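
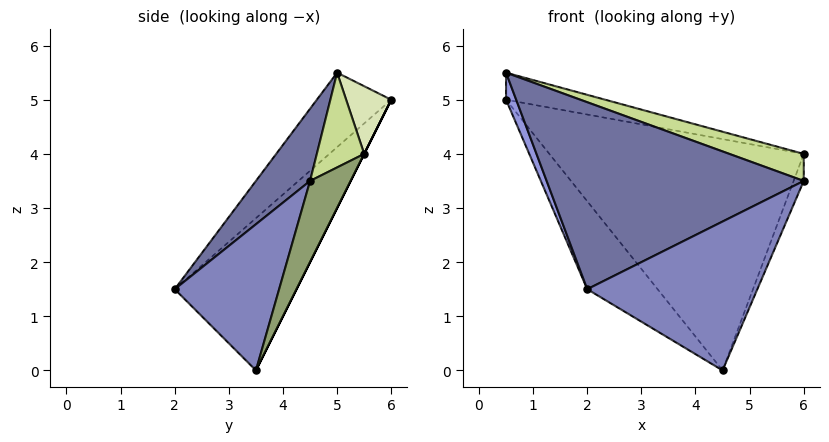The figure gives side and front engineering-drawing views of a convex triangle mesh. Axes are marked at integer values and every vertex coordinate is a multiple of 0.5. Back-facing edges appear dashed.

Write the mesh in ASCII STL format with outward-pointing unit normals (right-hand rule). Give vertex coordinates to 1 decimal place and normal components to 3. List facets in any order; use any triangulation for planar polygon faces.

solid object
 facet normal 0.160 -0.760 0.630
  outer loop
   vertex 2.0 2.0 1.5
   vertex 6.0 4.5 3.5
   vertex 0.5 5.0 5.5
  endloop
 endfacet
 facet normal 0.523 -0.852 0.019
  outer loop
   vertex 4.5 3.5 0.0
   vertex 6.0 4.5 3.5
   vertex 2.0 2.0 1.5
  endloop
 endfacet
 facet normal -0.957 -0.130 -0.261
  outer loop
   vertex 0.5 6.0 5.0
   vertex 2.0 2.0 1.5
   vertex 0.5 5.0 5.5
  endloop
 endfacet
 facet normal -0.630 0.364 -0.686
  outer loop
   vertex 0.5 6.0 5.0
   vertex 4.5 3.5 0.0
   vertex 2.0 2.0 1.5
  endloop
 endfacet
 facet normal 0.873 0.218 -0.436
  outer loop
   vertex 6.0 5.5 4.0
   vertex 6.0 4.5 3.5
   vertex 4.5 3.5 0.0
  endloop
 endfacet
 facet normal 0.000 0.894 -0.447
  outer loop
   vertex 6.0 5.5 4.0
   vertex 4.5 3.5 0.0
   vertex 0.5 6.0 5.0
  endloop
 endfacet
 facet normal 0.274 -0.430 0.860
  outer loop
   vertex 6.0 5.5 4.0
   vertex 0.5 5.0 5.5
   vertex 6.0 4.5 3.5
  endloop
 endfacet
 facet normal 0.199 0.438 0.877
  outer loop
   vertex 6.0 5.5 4.0
   vertex 0.5 6.0 5.0
   vertex 0.5 5.0 5.5
  endloop
 endfacet
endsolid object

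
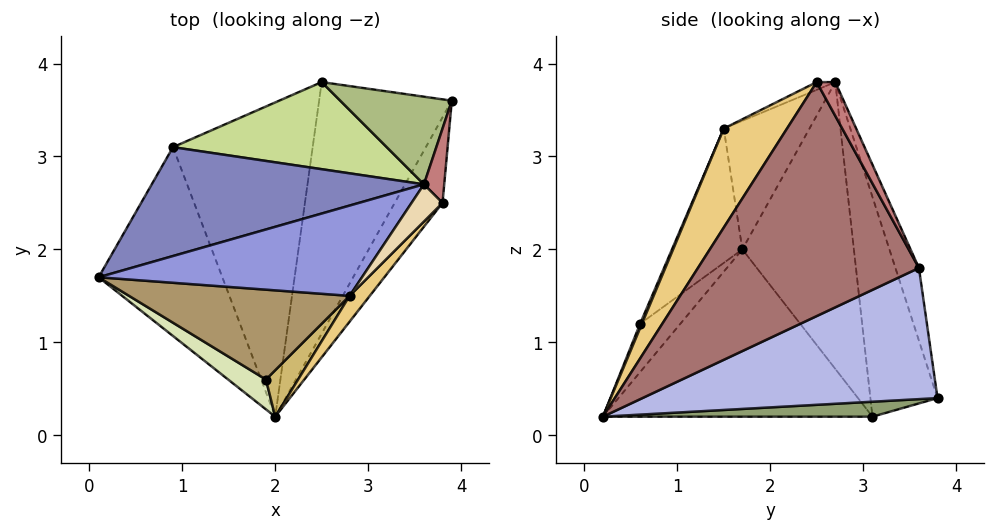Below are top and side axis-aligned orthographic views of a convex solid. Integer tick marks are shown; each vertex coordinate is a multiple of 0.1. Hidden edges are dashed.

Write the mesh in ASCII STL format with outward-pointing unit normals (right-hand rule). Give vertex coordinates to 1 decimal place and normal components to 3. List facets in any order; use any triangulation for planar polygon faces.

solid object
 facet normal -0.769 -0.292 -0.569
  outer loop
   vertex 0.9 3.1 0.2
   vertex 2.0 0.2 0.2
   vertex 0.1 1.7 2.0
  endloop
 endfacet
 facet normal -0.442 0.793 0.420
  outer loop
   vertex 0.9 3.1 0.2
   vertex 0.1 1.7 2.0
   vertex 3.6 2.7 3.8
  endloop
 endfacet
 facet normal -0.437 -0.082 0.896
  outer loop
   vertex 2.8 1.5 3.3
   vertex 3.6 2.7 3.8
   vertex 0.1 1.7 2.0
  endloop
 endfacet
 facet normal 0.702 -0.058 -0.710
  outer loop
   vertex 2.5 3.8 0.4
   vertex 3.9 3.6 1.8
   vertex 2.0 0.2 0.2
  endloop
 endfacet
 facet normal 0.107 0.040 -0.993
  outer loop
   vertex 2.5 3.8 0.4
   vertex 2.0 0.2 0.2
   vertex 0.9 3.1 0.2
  endloop
 endfacet
 facet normal -0.240 0.898 0.368
  outer loop
   vertex 2.5 3.8 0.4
   vertex 3.6 2.7 3.8
   vertex 3.9 3.6 1.8
  endloop
 endfacet
 facet normal -0.409 0.821 0.398
  outer loop
   vertex 2.5 3.8 0.4
   vertex 0.9 3.1 0.2
   vertex 3.6 2.7 3.8
  endloop
 endfacet
 facet normal -0.393 -0.867 0.307
  outer loop
   vertex 1.9 0.6 1.2
   vertex 0.1 1.7 2.0
   vertex 2.0 0.2 0.2
  endloop
 endfacet
 facet normal -0.292 -0.827 0.480
  outer loop
   vertex 1.9 0.6 1.2
   vertex 2.8 1.5 3.3
   vertex 0.1 1.7 2.0
  endloop
 endfacet
 facet normal 0.050 -0.926 0.375
  outer loop
   vertex 1.9 0.6 1.2
   vertex 2.0 0.2 0.2
   vertex 2.8 1.5 3.3
  endloop
 endfacet
 facet normal 0.666 -0.734 0.136
  outer loop
   vertex 3.8 2.5 3.8
   vertex 2.8 1.5 3.3
   vertex 2.0 0.2 0.2
  endloop
 endfacet
 facet normal -0.236 -0.236 0.943
  outer loop
   vertex 3.8 2.5 3.8
   vertex 3.6 2.7 3.8
   vertex 2.8 1.5 3.3
  endloop
 endfacet
 facet normal 0.892 -0.413 -0.182
  outer loop
   vertex 3.8 2.5 3.8
   vertex 2.0 0.2 0.2
   vertex 3.9 3.6 1.8
  endloop
 endfacet
 facet normal 0.651 0.651 0.391
  outer loop
   vertex 3.8 2.5 3.8
   vertex 3.9 3.6 1.8
   vertex 3.6 2.7 3.8
  endloop
 endfacet
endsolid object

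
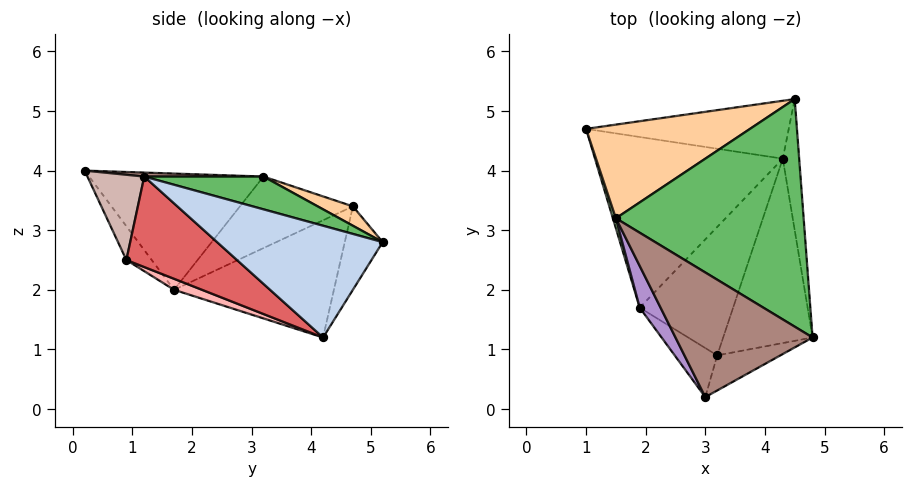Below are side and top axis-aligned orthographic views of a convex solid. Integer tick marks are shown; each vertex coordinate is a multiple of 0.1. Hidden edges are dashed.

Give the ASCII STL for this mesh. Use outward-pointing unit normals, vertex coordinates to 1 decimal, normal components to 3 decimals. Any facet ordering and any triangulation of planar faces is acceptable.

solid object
 facet normal -0.206 0.841 -0.500
  outer loop
   vertex 4.3 4.2 1.2
   vertex 1.0 4.7 3.4
   vertex 4.5 5.2 2.8
  endloop
 endfacet
 facet normal 0.989 0.034 -0.145
  outer loop
   vertex 4.3 4.2 1.2
   vertex 4.5 5.2 2.8
   vertex 4.8 1.2 3.9
  endloop
 endfacet
 facet normal -0.515 0.231 -0.825
  outer loop
   vertex 1.9 1.7 2.0
   vertex 1.0 4.7 3.4
   vertex 4.3 4.2 1.2
  endloop
 endfacet
 facet normal 0.110 0.347 0.931
  outer loop
   vertex 1.5 3.2 3.9
   vertex 4.5 5.2 2.8
   vertex 1.0 4.7 3.4
  endloop
 endfacet
 facet normal 0.165 0.273 0.948
  outer loop
   vertex 1.5 3.2 3.9
   vertex 4.8 1.2 3.9
   vertex 4.5 5.2 2.8
  endloop
 endfacet
 facet normal -0.952 -0.304 0.040
  outer loop
   vertex 1.5 3.2 3.9
   vertex 1.0 4.7 3.4
   vertex 1.9 1.7 2.0
  endloop
 endfacet
 facet normal 0.633 -0.457 -0.625
  outer loop
   vertex 3.2 0.9 2.5
   vertex 4.3 4.2 1.2
   vertex 4.8 1.2 3.9
  endloop
 endfacet
 facet normal 0.108 -0.395 -0.912
  outer loop
   vertex 3.2 0.9 2.5
   vertex 1.9 1.7 2.0
   vertex 4.3 4.2 1.2
  endloop
 endfacet
 facet normal -0.885 -0.437 0.159
  outer loop
   vertex 3.0 0.2 4.0
   vertex 1.5 3.2 3.9
   vertex 1.9 1.7 2.0
  endloop
 endfacet
 facet normal -0.345 -0.832 -0.434
  outer loop
   vertex 3.0 0.2 4.0
   vertex 1.9 1.7 2.0
   vertex 3.2 0.9 2.5
  endloop
 endfacet
 facet normal 0.029 0.048 0.998
  outer loop
   vertex 3.0 0.2 4.0
   vertex 4.8 1.2 3.9
   vertex 1.5 3.2 3.9
  endloop
 endfacet
 facet normal 0.444 -0.833 -0.329
  outer loop
   vertex 3.0 0.2 4.0
   vertex 3.2 0.9 2.5
   vertex 4.8 1.2 3.9
  endloop
 endfacet
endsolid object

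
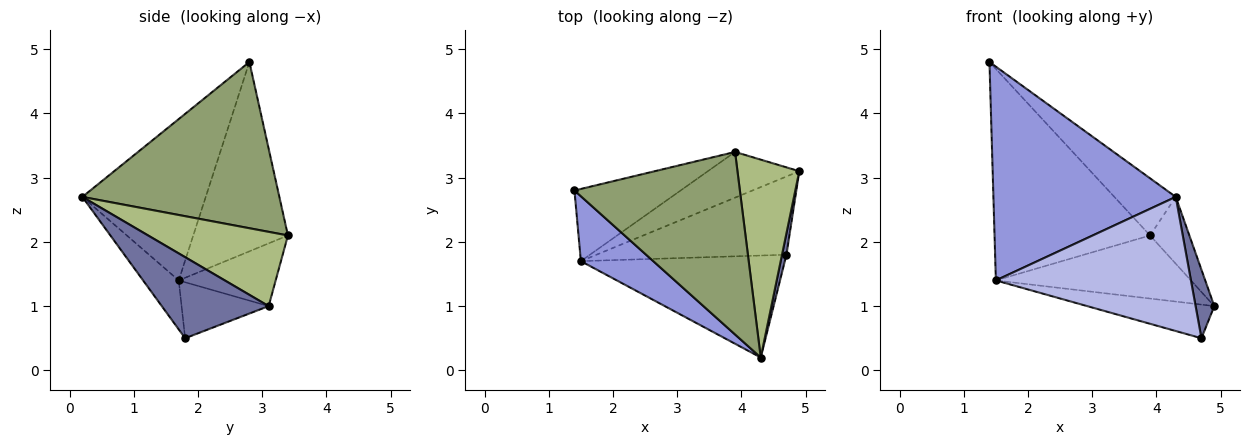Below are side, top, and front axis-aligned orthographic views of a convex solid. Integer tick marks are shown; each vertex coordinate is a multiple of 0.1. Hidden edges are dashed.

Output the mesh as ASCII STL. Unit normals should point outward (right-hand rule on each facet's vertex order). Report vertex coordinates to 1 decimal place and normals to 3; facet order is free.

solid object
 facet normal 0.984 -0.172 0.054
  outer loop
   vertex 4.7 1.8 0.5
   vertex 4.9 3.1 1.0
   vertex 4.3 0.2 2.7
  endloop
 endfacet
 facet normal -0.261 0.381 -0.887
  outer loop
   vertex 1.5 1.7 1.4
   vertex 4.9 3.1 1.0
   vertex 4.7 1.8 0.5
  endloop
 endfacet
 facet normal -0.544 -0.803 0.244
  outer loop
   vertex 1.5 1.7 1.4
   vertex 4.3 0.2 2.7
   vertex 1.4 2.8 4.8
  endloop
 endfacet
 facet normal -0.144 -0.788 -0.599
  outer loop
   vertex 1.5 1.7 1.4
   vertex 4.7 1.8 0.5
   vertex 4.3 0.2 2.7
  endloop
 endfacet
 facet normal 0.692 0.216 0.689
  outer loop
   vertex 3.9 3.4 2.1
   vertex 1.4 2.8 4.8
   vertex 4.3 0.2 2.7
  endloop
 endfacet
 facet normal 0.751 0.211 0.625
  outer loop
   vertex 3.9 3.4 2.1
   vertex 4.3 0.2 2.7
   vertex 4.9 3.1 1.0
  endloop
 endfacet
 facet normal -0.499 0.820 -0.280
  outer loop
   vertex 3.9 3.4 2.1
   vertex 1.5 1.7 1.4
   vertex 1.4 2.8 4.8
  endloop
 endfacet
 facet normal -0.373 0.751 -0.544
  outer loop
   vertex 3.9 3.4 2.1
   vertex 4.9 3.1 1.0
   vertex 1.5 1.7 1.4
  endloop
 endfacet
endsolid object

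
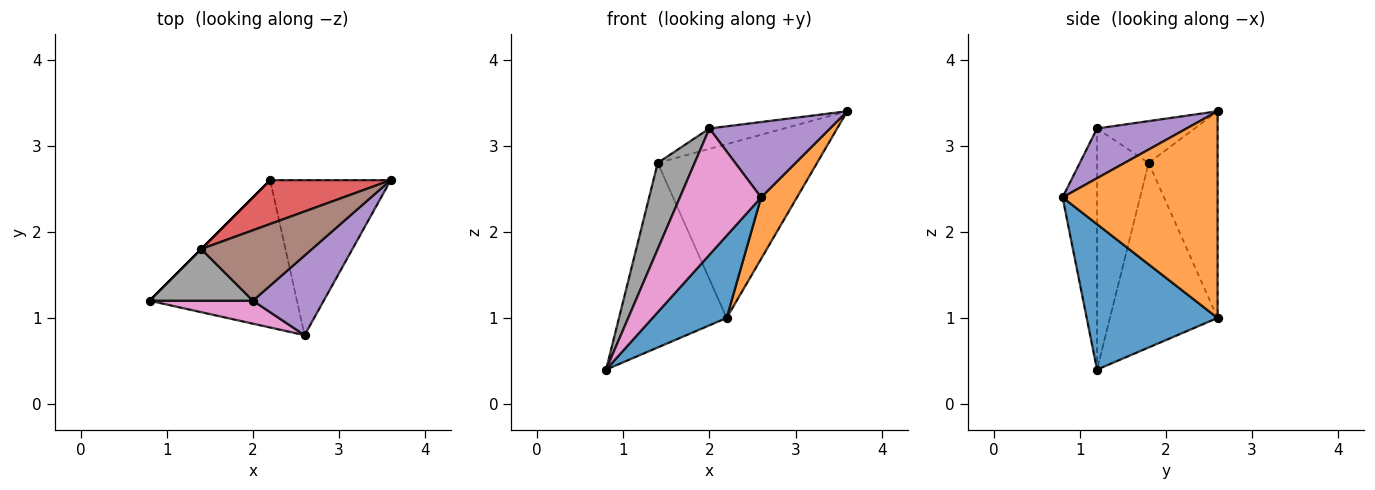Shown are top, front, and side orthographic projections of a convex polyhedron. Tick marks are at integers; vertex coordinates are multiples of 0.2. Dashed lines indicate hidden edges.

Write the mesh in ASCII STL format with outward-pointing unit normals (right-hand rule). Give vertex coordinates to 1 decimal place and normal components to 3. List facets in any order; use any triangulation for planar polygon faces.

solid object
 facet normal 0.653 -0.369 -0.661
  outer loop
   vertex 2.2 2.6 1.0
   vertex 2.6 0.8 2.4
   vertex 0.8 1.2 0.4
  endloop
 endfacet
 facet normal 0.847 -0.196 -0.494
  outer loop
   vertex 2.2 2.6 1.0
   vertex 3.6 2.6 3.4
   vertex 2.6 0.8 2.4
  endloop
 endfacet
 facet normal -0.707 0.707 0.000
  outer loop
   vertex 1.4 1.8 2.8
   vertex 2.2 2.6 1.0
   vertex 0.8 1.2 0.4
  endloop
 endfacet
 facet normal -0.387 0.894 0.226
  outer loop
   vertex 1.4 1.8 2.8
   vertex 3.6 2.6 3.4
   vertex 2.2 2.6 1.0
  endloop
 endfacet
 facet normal 0.455 -0.612 0.647
  outer loop
   vertex 2.0 1.2 3.2
   vertex 2.6 0.8 2.4
   vertex 3.6 2.6 3.4
  endloop
 endfacet
 facet normal -0.341 0.261 0.903
  outer loop
   vertex 2.0 1.2 3.2
   vertex 3.6 2.6 3.4
   vertex 1.4 1.8 2.8
  endloop
 endfacet
 facet normal -0.385 -0.908 0.165
  outer loop
   vertex 2.0 1.2 3.2
   vertex 0.8 1.2 0.4
   vertex 2.6 0.8 2.4
  endloop
 endfacet
 facet normal -0.768 -0.549 0.329
  outer loop
   vertex 2.0 1.2 3.2
   vertex 1.4 1.8 2.8
   vertex 0.8 1.2 0.4
  endloop
 endfacet
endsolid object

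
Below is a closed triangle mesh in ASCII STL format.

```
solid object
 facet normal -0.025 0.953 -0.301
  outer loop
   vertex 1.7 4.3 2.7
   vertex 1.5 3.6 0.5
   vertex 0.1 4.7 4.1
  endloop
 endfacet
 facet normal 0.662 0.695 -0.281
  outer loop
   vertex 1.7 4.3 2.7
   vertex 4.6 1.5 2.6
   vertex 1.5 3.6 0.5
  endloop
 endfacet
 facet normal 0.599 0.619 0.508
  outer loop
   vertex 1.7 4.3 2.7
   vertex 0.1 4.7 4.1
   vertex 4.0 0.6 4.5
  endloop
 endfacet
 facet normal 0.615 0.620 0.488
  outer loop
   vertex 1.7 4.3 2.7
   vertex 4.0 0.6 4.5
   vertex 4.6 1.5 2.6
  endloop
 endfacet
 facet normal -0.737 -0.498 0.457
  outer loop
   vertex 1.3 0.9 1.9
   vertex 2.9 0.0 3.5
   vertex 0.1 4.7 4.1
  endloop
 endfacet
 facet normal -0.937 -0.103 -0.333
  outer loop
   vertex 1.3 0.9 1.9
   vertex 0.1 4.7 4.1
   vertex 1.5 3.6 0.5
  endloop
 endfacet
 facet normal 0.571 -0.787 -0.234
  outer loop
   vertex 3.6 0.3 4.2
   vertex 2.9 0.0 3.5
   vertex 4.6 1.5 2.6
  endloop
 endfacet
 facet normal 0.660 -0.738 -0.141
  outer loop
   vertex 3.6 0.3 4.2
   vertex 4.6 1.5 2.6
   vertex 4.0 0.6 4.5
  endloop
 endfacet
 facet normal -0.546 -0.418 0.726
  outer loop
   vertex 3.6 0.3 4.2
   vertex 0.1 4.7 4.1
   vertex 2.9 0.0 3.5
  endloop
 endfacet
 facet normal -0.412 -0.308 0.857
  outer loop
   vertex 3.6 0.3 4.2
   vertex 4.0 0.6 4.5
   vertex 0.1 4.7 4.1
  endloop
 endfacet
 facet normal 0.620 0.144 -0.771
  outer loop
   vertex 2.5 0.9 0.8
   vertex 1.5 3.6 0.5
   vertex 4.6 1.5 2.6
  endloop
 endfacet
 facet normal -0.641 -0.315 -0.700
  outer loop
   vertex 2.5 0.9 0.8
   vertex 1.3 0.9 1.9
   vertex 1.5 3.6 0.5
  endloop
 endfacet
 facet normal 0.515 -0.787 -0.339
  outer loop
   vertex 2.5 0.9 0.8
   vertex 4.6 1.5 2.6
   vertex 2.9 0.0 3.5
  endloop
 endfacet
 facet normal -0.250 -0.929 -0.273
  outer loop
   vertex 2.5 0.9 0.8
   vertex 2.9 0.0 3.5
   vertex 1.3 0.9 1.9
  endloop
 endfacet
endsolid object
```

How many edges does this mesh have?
21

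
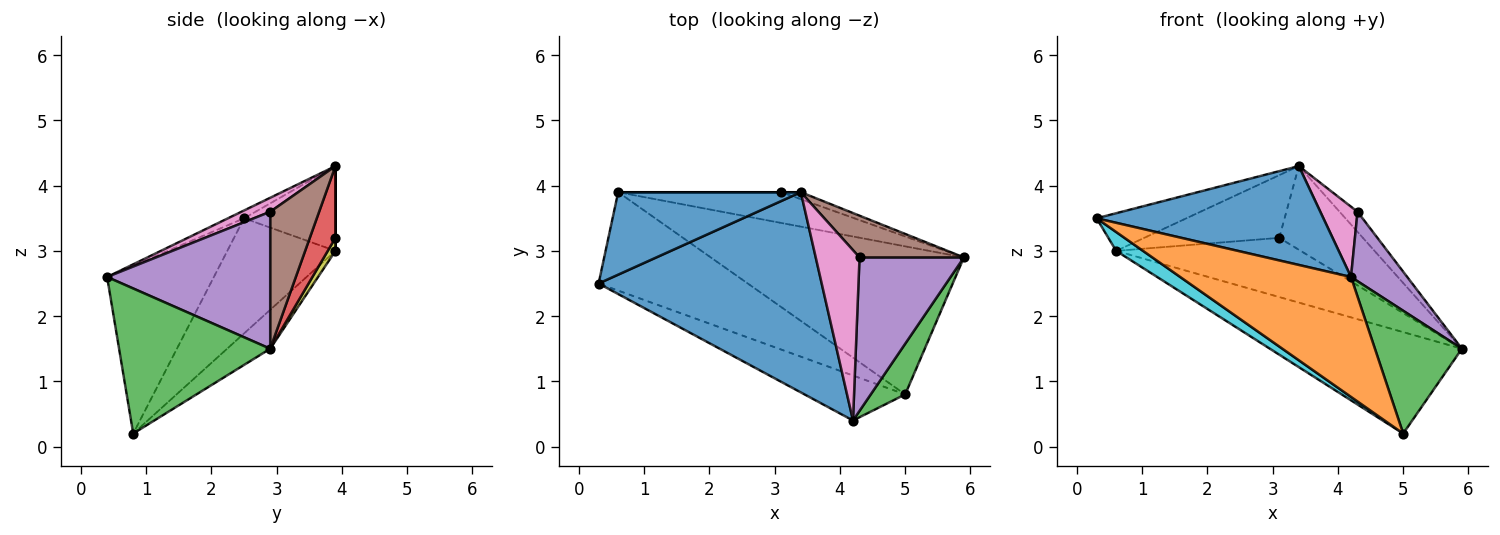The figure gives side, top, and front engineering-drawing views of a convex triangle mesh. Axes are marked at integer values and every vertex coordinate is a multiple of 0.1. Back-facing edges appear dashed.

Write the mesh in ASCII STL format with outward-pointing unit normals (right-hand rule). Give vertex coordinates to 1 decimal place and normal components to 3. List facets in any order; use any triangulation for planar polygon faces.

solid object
 facet normal -0.031 -0.442 0.896
  outer loop
   vertex 3.4 3.9 4.3
   vertex 0.3 2.5 3.5
   vertex 4.2 0.4 2.6
  endloop
 endfacet
 facet normal -0.505 -0.808 -0.303
  outer loop
   vertex 5.0 0.8 0.2
   vertex 4.2 0.4 2.6
   vertex 0.3 2.5 3.5
  endloop
 endfacet
 facet normal 0.849 -0.489 0.202
  outer loop
   vertex 5.0 0.8 0.2
   vertex 5.9 2.9 1.5
   vertex 4.2 0.4 2.6
  endloop
 endfacet
 facet normal 0.292 0.953 -0.080
  outer loop
   vertex 3.1 3.9 3.2
   vertex 3.4 3.9 4.3
   vertex 5.9 2.9 1.5
  endloop
 endfacet
 facet normal 0.767 -0.264 0.584
  outer loop
   vertex 4.3 2.9 3.6
   vertex 4.2 0.4 2.6
   vertex 5.9 2.9 1.5
  endloop
 endfacet
 facet normal 0.764 0.280 0.582
  outer loop
   vertex 4.3 2.9 3.6
   vertex 5.9 2.9 1.5
   vertex 3.4 3.9 4.3
  endloop
 endfacet
 facet normal 0.283 -0.366 0.887
  outer loop
   vertex 4.3 2.9 3.6
   vertex 3.4 3.9 4.3
   vertex 4.2 0.4 2.6
  endloop
 endfacet
 facet normal -0.126 0.561 -0.818
  outer loop
   vertex 0.6 3.9 3.0
   vertex 5.9 2.9 1.5
   vertex 5.0 0.8 0.2
  endloop
 endfacet
 facet normal 0.037 0.887 -0.461
  outer loop
   vertex 0.6 3.9 3.0
   vertex 3.1 3.9 3.2
   vertex 5.9 2.9 1.5
  endloop
 endfacet
 facet normal -0.604 -0.150 -0.783
  outer loop
   vertex 0.6 3.9 3.0
   vertex 5.0 0.8 0.2
   vertex 0.3 2.5 3.5
  endloop
 endfacet
 facet normal -0.389 0.383 0.838
  outer loop
   vertex 0.6 3.9 3.0
   vertex 0.3 2.5 3.5
   vertex 3.4 3.9 4.3
  endloop
 endfacet
 facet normal 0.000 1.000 0.000
  outer loop
   vertex 0.6 3.9 3.0
   vertex 3.4 3.9 4.3
   vertex 3.1 3.9 3.2
  endloop
 endfacet
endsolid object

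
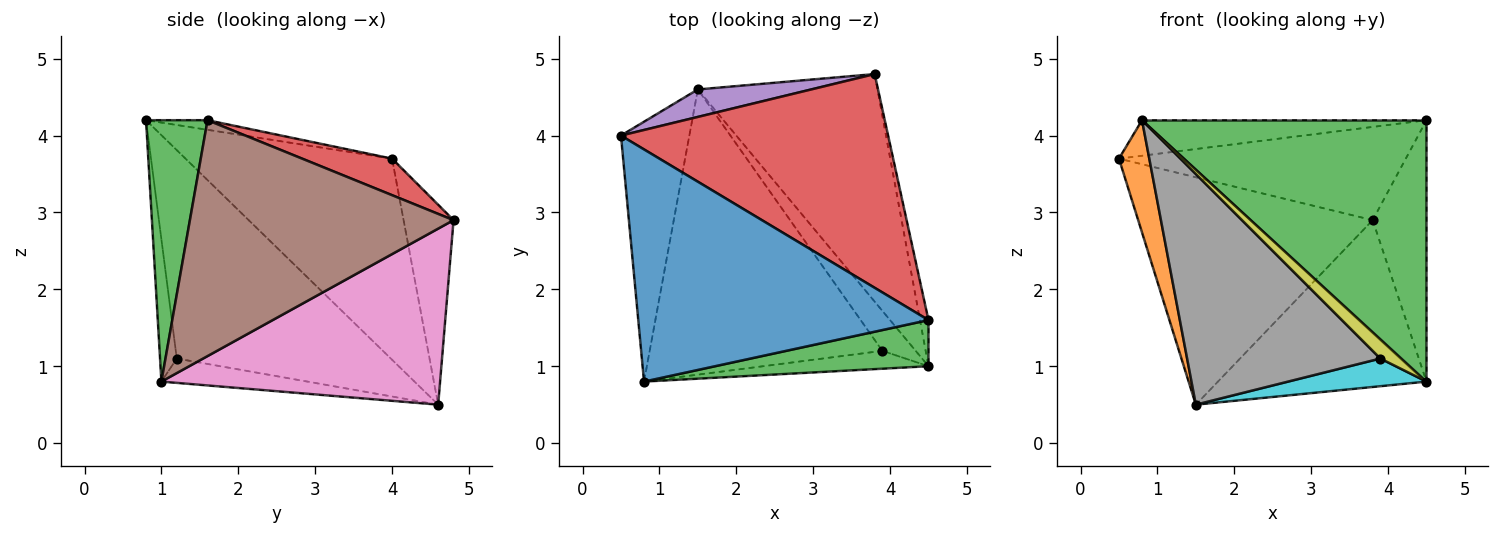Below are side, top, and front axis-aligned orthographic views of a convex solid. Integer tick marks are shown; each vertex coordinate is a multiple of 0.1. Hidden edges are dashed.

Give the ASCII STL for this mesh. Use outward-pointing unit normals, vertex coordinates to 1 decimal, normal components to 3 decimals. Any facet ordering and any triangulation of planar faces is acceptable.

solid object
 facet normal -0.033 0.151 0.988
  outer loop
   vertex 0.8 0.8 4.2
   vertex 4.5 1.6 4.2
   vertex 0.5 4.0 3.7
  endloop
 endfacet
 facet normal -0.938 -0.138 -0.319
  outer loop
   vertex 1.5 4.6 0.5
   vertex 0.8 0.8 4.2
   vertex 0.5 4.0 3.7
  endloop
 endfacet
 facet normal 0.208 -0.963 0.170
  outer loop
   vertex 4.5 1.0 0.8
   vertex 4.5 1.6 4.2
   vertex 0.8 0.8 4.2
  endloop
 endfacet
 facet normal 0.124 0.397 0.909
  outer loop
   vertex 3.8 4.8 2.9
   vertex 0.5 4.0 3.7
   vertex 4.5 1.6 4.2
  endloop
 endfacet
 facet normal -0.207 0.971 0.117
  outer loop
   vertex 3.8 4.8 2.9
   vertex 1.5 4.6 0.5
   vertex 0.5 4.0 3.7
  endloop
 endfacet
 facet normal 0.979 0.200 -0.035
  outer loop
   vertex 3.8 4.8 2.9
   vertex 4.5 1.6 4.2
   vertex 4.5 1.0 0.8
  endloop
 endfacet
 facet normal 0.620 0.464 -0.633
  outer loop
   vertex 3.8 4.8 2.9
   vertex 4.5 1.0 0.8
   vertex 1.5 4.6 0.5
  endloop
 endfacet
 facet normal -0.571 -0.516 -0.638
  outer loop
   vertex 3.9 1.2 1.1
   vertex 0.8 0.8 4.2
   vertex 1.5 4.6 0.5
  endloop
 endfacet
 facet normal -0.504 -0.634 -0.586
  outer loop
   vertex 3.9 1.2 1.1
   vertex 4.5 1.0 0.8
   vertex 0.8 0.8 4.2
  endloop
 endfacet
 facet normal -0.515 -0.488 -0.705
  outer loop
   vertex 3.9 1.2 1.1
   vertex 1.5 4.6 0.5
   vertex 4.5 1.0 0.8
  endloop
 endfacet
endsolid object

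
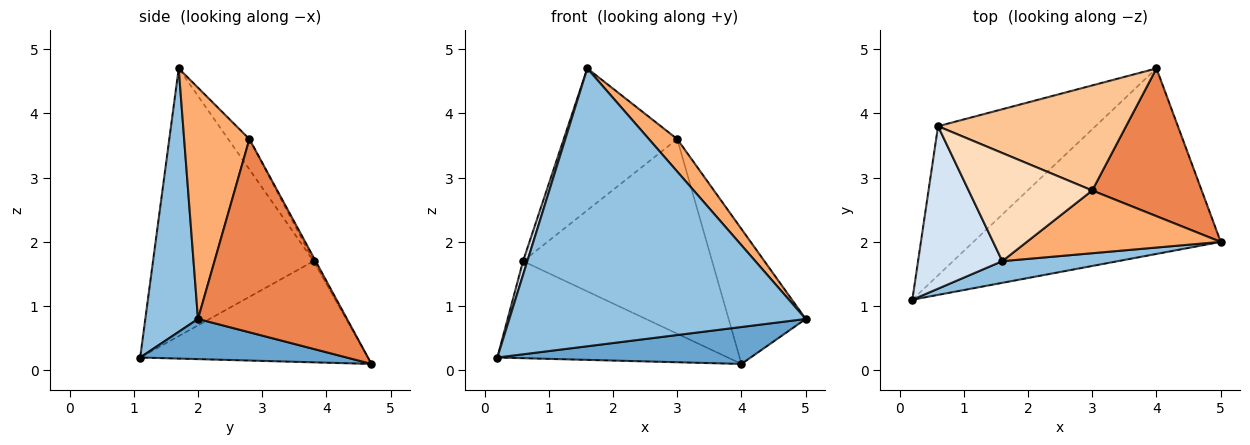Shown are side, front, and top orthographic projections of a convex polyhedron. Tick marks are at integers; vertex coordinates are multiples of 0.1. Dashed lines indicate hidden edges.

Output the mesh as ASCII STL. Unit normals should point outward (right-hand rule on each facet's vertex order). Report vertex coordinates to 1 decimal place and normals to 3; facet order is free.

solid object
 facet normal 0.157 -0.193 -0.969
  outer loop
   vertex 4.0 4.7 0.1
   vertex 5.0 2.0 0.8
   vertex 0.2 1.1 0.2
  endloop
 endfacet
 facet normal 0.174 -0.982 0.077
  outer loop
   vertex 1.6 1.7 4.7
   vertex 0.2 1.1 0.2
   vertex 5.0 2.0 0.8
  endloop
 endfacet
 facet normal -0.474 0.480 -0.738
  outer loop
   vertex 0.6 3.8 1.7
   vertex 4.0 4.7 0.1
   vertex 0.2 1.1 0.2
  endloop
 endfacet
 facet normal -0.954 -0.025 0.300
  outer loop
   vertex 0.6 3.8 1.7
   vertex 0.2 1.1 0.2
   vertex 1.6 1.7 4.7
  endloop
 endfacet
 facet normal 0.793 0.410 0.449
  outer loop
   vertex 3.0 2.8 3.6
   vertex 5.0 2.0 0.8
   vertex 4.0 4.7 0.1
  endloop
 endfacet
 facet normal 0.727 -0.316 0.610
  outer loop
   vertex 3.0 2.8 3.6
   vertex 1.6 1.7 4.7
   vertex 5.0 2.0 0.8
  endloop
 endfacet
 facet normal -0.009 0.880 0.475
  outer loop
   vertex 3.0 2.8 3.6
   vertex 4.0 4.7 0.1
   vertex 0.6 3.8 1.7
  endloop
 endfacet
 facet normal -0.147 0.787 0.600
  outer loop
   vertex 3.0 2.8 3.6
   vertex 0.6 3.8 1.7
   vertex 1.6 1.7 4.7
  endloop
 endfacet
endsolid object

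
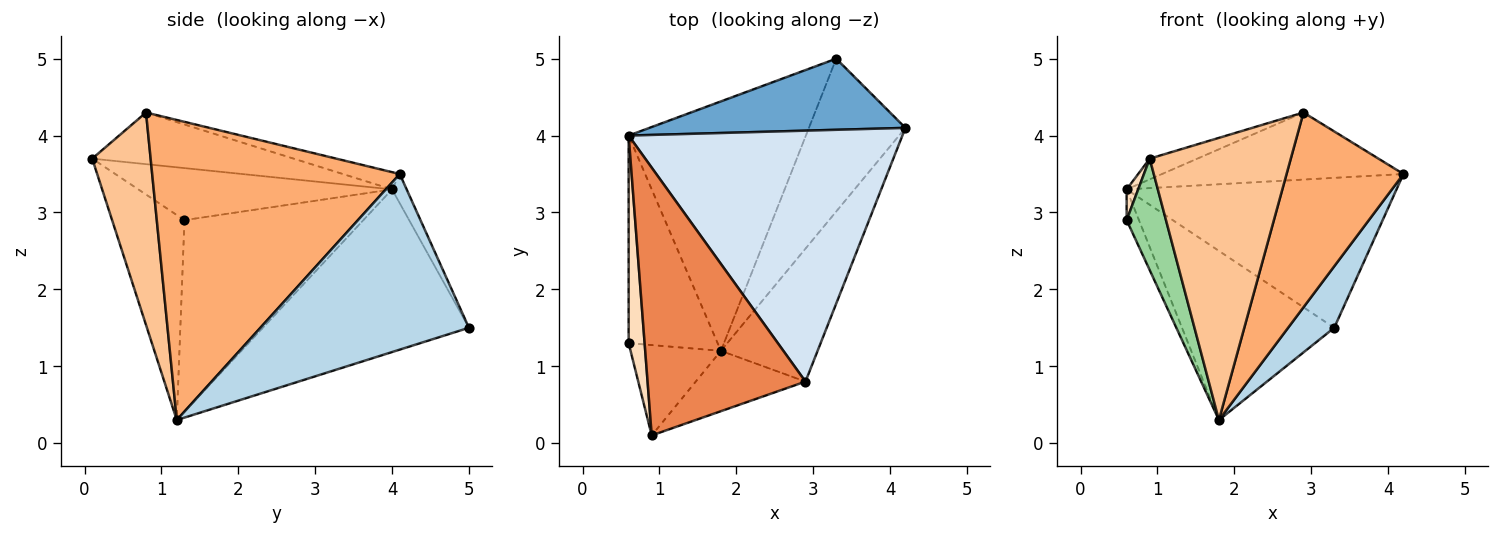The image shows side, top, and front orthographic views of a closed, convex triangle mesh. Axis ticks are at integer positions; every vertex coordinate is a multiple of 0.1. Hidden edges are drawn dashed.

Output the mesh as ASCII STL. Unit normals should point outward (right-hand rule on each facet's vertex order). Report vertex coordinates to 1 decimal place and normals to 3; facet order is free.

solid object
 facet normal -0.049 0.902 0.428
  outer loop
   vertex 3.3 5.0 1.5
   vertex 0.6 4.0 3.3
   vertex 4.2 4.1 3.5
  endloop
 endfacet
 facet normal -0.605 0.447 -0.659
  outer loop
   vertex 3.3 5.0 1.5
   vertex 1.8 1.2 0.3
   vertex 0.6 4.0 3.3
  endloop
 endfacet
 facet normal 0.860 -0.190 -0.473
  outer loop
   vertex 3.3 5.0 1.5
   vertex 4.2 4.1 3.5
   vertex 1.8 1.2 0.3
  endloop
 endfacet
 facet normal -0.061 0.258 0.964
  outer loop
   vertex 2.9 0.8 4.3
   vertex 4.2 4.1 3.5
   vertex 0.6 4.0 3.3
  endloop
 endfacet
 facet normal -0.310 0.073 0.948
  outer loop
   vertex 2.9 0.8 4.3
   vertex 0.6 4.0 3.3
   vertex 0.9 0.1 3.7
  endloop
 endfacet
 facet normal 0.868 -0.410 -0.280
  outer loop
   vertex 2.9 0.8 4.3
   vertex 1.8 1.2 0.3
   vertex 4.2 4.1 3.5
  endloop
 endfacet
 facet normal 0.375 -0.906 -0.194
  outer loop
   vertex 2.9 0.8 4.3
   vertex 0.9 0.1 3.7
   vertex 1.8 1.2 0.3
  endloop
 endfacet
 facet normal -0.955 -0.043 0.293
  outer loop
   vertex 0.6 1.3 2.9
   vertex 0.9 0.1 3.7
   vertex 0.6 4.0 3.3
  endloop
 endfacet
 facet normal -0.905 0.062 -0.420
  outer loop
   vertex 0.6 1.3 2.9
   vertex 0.6 4.0 3.3
   vertex 1.8 1.2 0.3
  endloop
 endfacet
 facet normal -0.819 -0.445 -0.361
  outer loop
   vertex 0.6 1.3 2.9
   vertex 1.8 1.2 0.3
   vertex 0.9 0.1 3.7
  endloop
 endfacet
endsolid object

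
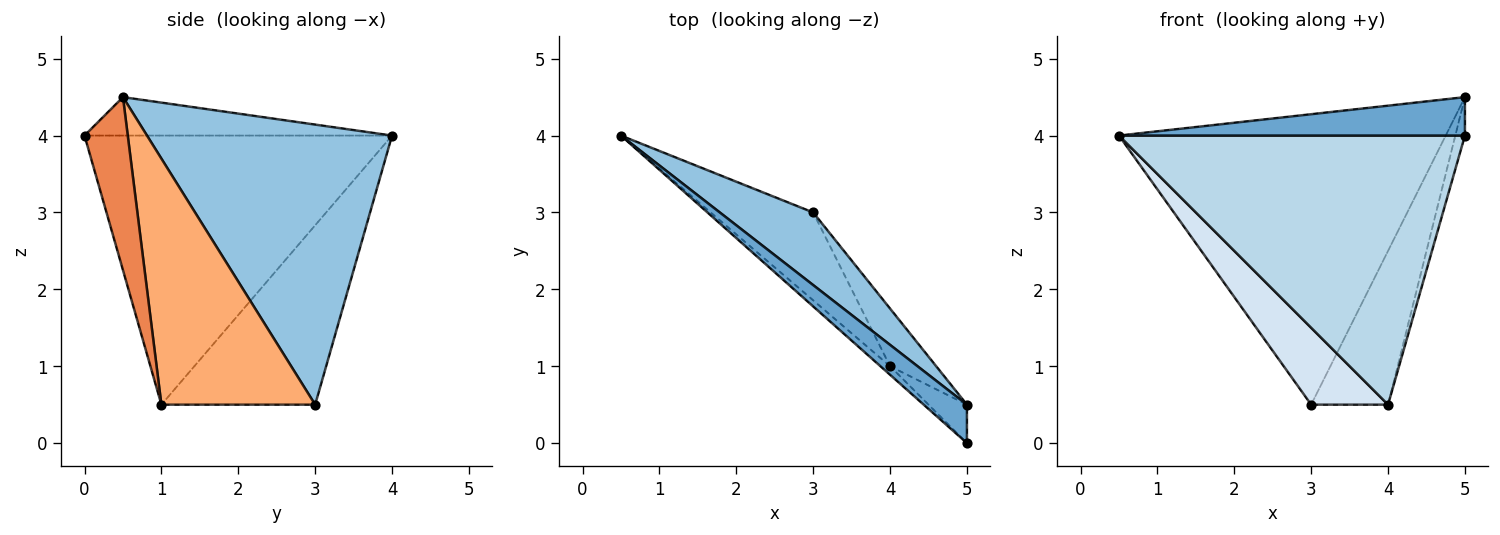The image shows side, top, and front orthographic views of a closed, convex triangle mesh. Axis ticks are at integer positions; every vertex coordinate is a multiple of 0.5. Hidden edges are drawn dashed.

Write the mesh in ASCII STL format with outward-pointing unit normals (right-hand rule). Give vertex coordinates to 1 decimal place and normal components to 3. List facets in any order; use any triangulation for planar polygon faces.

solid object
 facet normal -0.532 -0.599 0.599
  outer loop
   vertex 5.0 0.5 4.5
   vertex 0.5 4.0 4.0
   vertex 5.0 0.0 4.0
  endloop
 endfacet
 facet normal 0.588 0.784 0.196
  outer loop
   vertex 5.0 0.5 4.5
   vertex 3.0 3.0 0.5
   vertex 0.5 4.0 4.0
  endloop
 endfacet
 facet normal -0.664 -0.747 -0.024
  outer loop
   vertex 4.0 1.0 0.5
   vertex 5.0 0.0 4.0
   vertex 0.5 4.0 4.0
  endloop
 endfacet
 facet normal -0.796 -0.398 -0.455
  outer loop
   vertex 4.0 1.0 0.5
   vertex 0.5 4.0 4.0
   vertex 3.0 3.0 0.5
  endloop
 endfacet
 facet normal 0.954 0.212 -0.212
  outer loop
   vertex 4.0 1.0 0.5
   vertex 5.0 0.5 4.5
   vertex 5.0 0.0 4.0
  endloop
 endfacet
 facet normal 0.882 0.441 -0.165
  outer loop
   vertex 4.0 1.0 0.5
   vertex 3.0 3.0 0.5
   vertex 5.0 0.5 4.5
  endloop
 endfacet
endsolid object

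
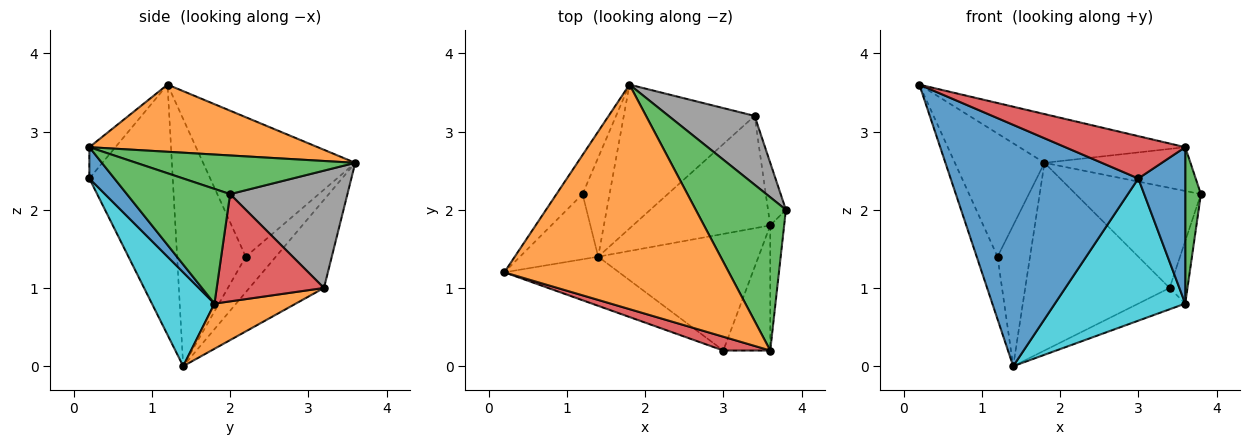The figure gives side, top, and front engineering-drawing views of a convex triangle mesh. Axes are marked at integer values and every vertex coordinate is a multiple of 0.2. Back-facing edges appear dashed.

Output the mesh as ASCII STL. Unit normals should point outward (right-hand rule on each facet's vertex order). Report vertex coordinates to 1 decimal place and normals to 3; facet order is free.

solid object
 facet normal -0.399 -0.898 -0.183
  outer loop
   vertex 3.0 0.2 2.4
   vertex 0.2 1.2 3.6
   vertex 1.4 1.4 0.0
  endloop
 endfacet
 facet normal 0.281 0.204 0.938
  outer loop
   vertex 3.6 0.2 2.8
   vertex 1.8 3.6 2.6
   vertex 0.2 1.2 3.6
  endloop
 endfacet
 facet normal 0.381 0.254 0.889
  outer loop
   vertex 3.6 0.2 2.8
   vertex 3.8 2.0 2.2
   vertex 1.8 3.6 2.6
  endloop
 endfacet
 facet normal -0.202 -0.931 0.304
  outer loop
   vertex 3.6 0.2 2.8
   vertex 0.2 1.2 3.6
   vertex 3.0 0.2 2.4
  endloop
 endfacet
 facet normal -0.851 0.501 -0.159
  outer loop
   vertex 1.2 2.2 1.4
   vertex 0.2 1.2 3.6
   vertex 1.8 3.6 2.6
  endloop
 endfacet
 facet normal -0.916 0.278 -0.290
  outer loop
   vertex 1.2 2.2 1.4
   vertex 1.4 1.4 0.0
   vertex 0.2 1.2 3.6
  endloop
 endfacet
 facet normal -0.604 0.652 -0.459
  outer loop
   vertex 1.2 2.2 1.4
   vertex 1.8 3.6 2.6
   vertex 1.4 1.4 0.0
  endloop
 endfacet
 facet normal 0.611 0.652 0.448
  outer loop
   vertex 3.4 3.2 1.0
   vertex 1.8 3.6 2.6
   vertex 3.8 2.0 2.2
  endloop
 endfacet
 facet normal -0.379 0.734 -0.563
  outer loop
   vertex 3.4 3.2 1.0
   vertex 1.4 1.4 0.0
   vertex 1.8 3.6 2.6
  endloop
 endfacet
 facet normal 0.348 -0.725 -0.594
  outer loop
   vertex 3.6 1.8 0.8
   vertex 3.0 0.2 2.4
   vertex 1.4 1.4 0.0
  endloop
 endfacet
 facet normal 0.384 -0.721 -0.577
  outer loop
   vertex 3.6 1.8 0.8
   vertex 3.6 0.2 2.8
   vertex 3.0 0.2 2.4
  endloop
 endfacet
 facet normal 0.308 0.177 -0.935
  outer loop
   vertex 3.6 1.8 0.8
   vertex 1.4 1.4 0.0
   vertex 3.4 3.2 1.0
  endloop
 endfacet
 facet normal 0.982 -0.149 -0.119
  outer loop
   vertex 3.6 1.8 0.8
   vertex 3.8 2.0 2.2
   vertex 3.6 0.2 2.8
  endloop
 endfacet
 facet normal 0.973 0.162 -0.162
  outer loop
   vertex 3.6 1.8 0.8
   vertex 3.4 3.2 1.0
   vertex 3.8 2.0 2.2
  endloop
 endfacet
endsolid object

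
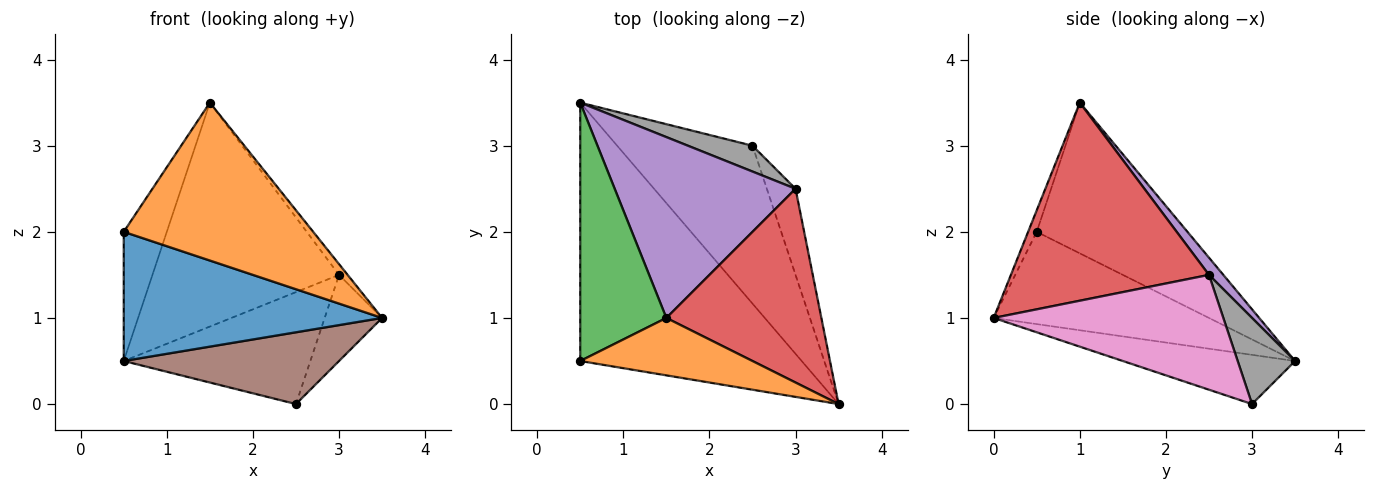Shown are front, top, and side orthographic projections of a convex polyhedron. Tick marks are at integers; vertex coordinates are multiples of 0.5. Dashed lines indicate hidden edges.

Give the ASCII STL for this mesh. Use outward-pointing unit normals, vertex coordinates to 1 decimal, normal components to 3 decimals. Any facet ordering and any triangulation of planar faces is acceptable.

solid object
 facet normal -0.349 -0.419 -0.838
  outer loop
   vertex 0.5 3.5 0.5
   vertex 3.5 0.0 1.0
   vertex 0.5 0.5 2.0
  endloop
 endfacet
 facet normal -0.043 -0.939 0.341
  outer loop
   vertex 1.5 1.0 3.5
   vertex 0.5 0.5 2.0
   vertex 3.5 0.0 1.0
  endloop
 endfacet
 facet normal -0.843 0.241 0.482
  outer loop
   vertex 1.5 1.0 3.5
   vertex 0.5 3.5 0.5
   vertex 0.5 0.5 2.0
  endloop
 endfacet
 facet normal 0.787 0.034 0.616
  outer loop
   vertex 3.0 2.5 1.5
   vertex 1.5 1.0 3.5
   vertex 3.5 0.0 1.0
  endloop
 endfacet
 facet normal 0.060 0.777 0.627
  outer loop
   vertex 3.0 2.5 1.5
   vertex 0.5 3.5 0.5
   vertex 1.5 1.0 3.5
  endloop
 endfacet
 facet normal -0.314 -0.393 -0.864
  outer loop
   vertex 2.5 3.0 0.0
   vertex 3.5 0.0 1.0
   vertex 0.5 3.5 0.5
  endloop
 endfacet
 facet normal 0.943 0.236 -0.236
  outer loop
   vertex 2.5 3.0 0.0
   vertex 3.0 2.5 1.5
   vertex 3.5 0.0 1.0
  endloop
 endfacet
 facet normal 0.287 0.933 0.215
  outer loop
   vertex 2.5 3.0 0.0
   vertex 0.5 3.5 0.5
   vertex 3.0 2.5 1.5
  endloop
 endfacet
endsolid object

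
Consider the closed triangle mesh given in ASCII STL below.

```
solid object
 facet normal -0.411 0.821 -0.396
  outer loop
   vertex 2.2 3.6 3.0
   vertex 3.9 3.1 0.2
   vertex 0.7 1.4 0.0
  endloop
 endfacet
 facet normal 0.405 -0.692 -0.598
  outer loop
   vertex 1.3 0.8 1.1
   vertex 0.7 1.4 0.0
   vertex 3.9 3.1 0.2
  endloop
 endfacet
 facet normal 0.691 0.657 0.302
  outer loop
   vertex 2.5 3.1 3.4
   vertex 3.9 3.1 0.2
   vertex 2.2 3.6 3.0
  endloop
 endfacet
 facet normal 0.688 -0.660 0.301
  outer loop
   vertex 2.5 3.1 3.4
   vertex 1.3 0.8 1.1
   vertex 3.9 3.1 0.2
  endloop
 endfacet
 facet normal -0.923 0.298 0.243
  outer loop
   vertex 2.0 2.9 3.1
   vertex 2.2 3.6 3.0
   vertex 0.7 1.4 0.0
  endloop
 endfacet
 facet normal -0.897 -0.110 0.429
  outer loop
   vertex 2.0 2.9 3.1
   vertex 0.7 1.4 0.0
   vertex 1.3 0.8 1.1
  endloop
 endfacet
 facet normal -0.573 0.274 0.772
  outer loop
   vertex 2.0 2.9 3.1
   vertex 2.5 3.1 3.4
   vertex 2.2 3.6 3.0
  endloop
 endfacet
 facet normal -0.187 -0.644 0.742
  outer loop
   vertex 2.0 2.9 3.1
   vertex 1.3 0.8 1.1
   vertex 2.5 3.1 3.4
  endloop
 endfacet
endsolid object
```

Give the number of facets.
8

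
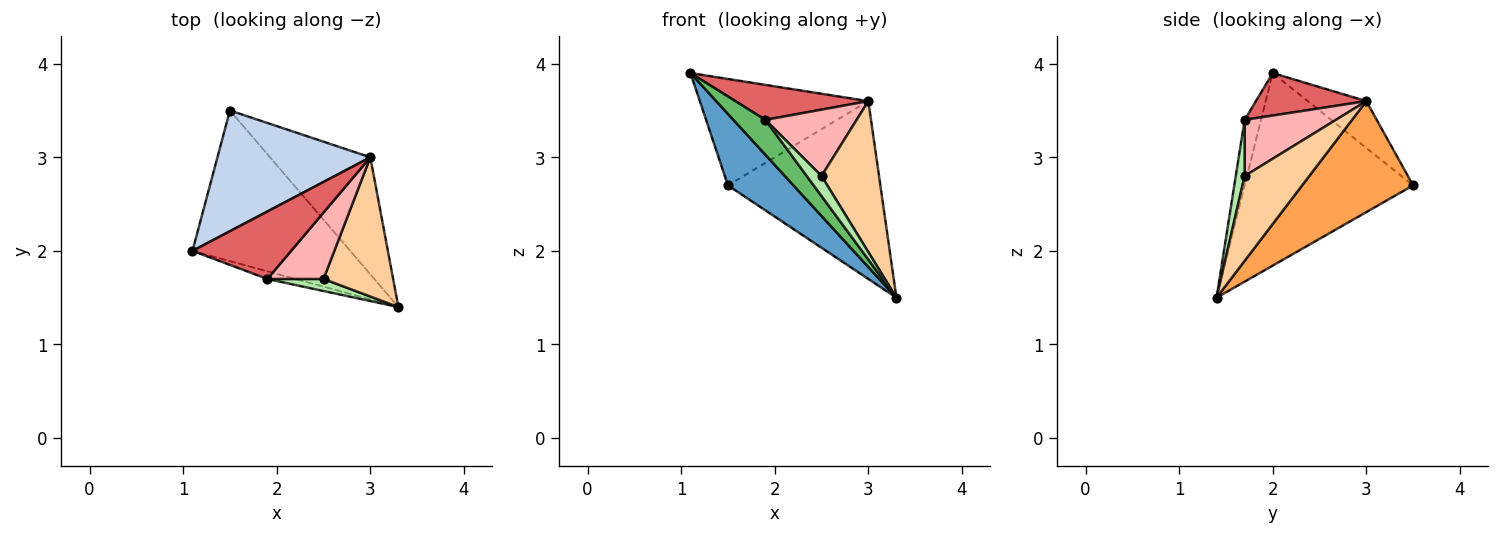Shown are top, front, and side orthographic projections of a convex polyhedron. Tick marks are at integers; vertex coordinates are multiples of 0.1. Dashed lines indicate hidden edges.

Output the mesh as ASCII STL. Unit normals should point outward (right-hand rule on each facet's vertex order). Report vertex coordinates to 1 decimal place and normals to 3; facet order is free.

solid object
 facet normal -0.741 -0.288 -0.607
  outer loop
   vertex 1.5 3.5 2.7
   vertex 3.3 1.4 1.5
   vertex 1.1 2.0 3.9
  endloop
 endfacet
 facet normal -0.224 0.645 0.731
  outer loop
   vertex 3.0 3.0 3.6
   vertex 1.5 3.5 2.7
   vertex 1.1 2.0 3.9
  endloop
 endfacet
 facet normal 0.520 0.714 -0.470
  outer loop
   vertex 3.0 3.0 3.6
   vertex 3.3 1.4 1.5
   vertex 1.5 3.5 2.7
  endloop
 endfacet
 facet normal 0.637 -0.567 0.523
  outer loop
   vertex 3.0 3.0 3.6
   vertex 2.5 1.7 2.8
   vertex 3.3 1.4 1.5
  endloop
 endfacet
 facet normal -0.447 -0.874 -0.192
  outer loop
   vertex 1.9 1.7 3.4
   vertex 1.1 2.0 3.9
   vertex 3.3 1.4 1.5
  endloop
 endfacet
 facet normal 0.457 -0.762 0.457
  outer loop
   vertex 1.9 1.7 3.4
   vertex 3.3 1.4 1.5
   vertex 2.5 1.7 2.8
  endloop
 endfacet
 facet normal 0.357 -0.430 0.829
  outer loop
   vertex 1.9 1.7 3.4
   vertex 3.0 3.0 3.6
   vertex 1.1 2.0 3.9
  endloop
 endfacet
 facet normal 0.577 -0.577 0.577
  outer loop
   vertex 1.9 1.7 3.4
   vertex 2.5 1.7 2.8
   vertex 3.0 3.0 3.6
  endloop
 endfacet
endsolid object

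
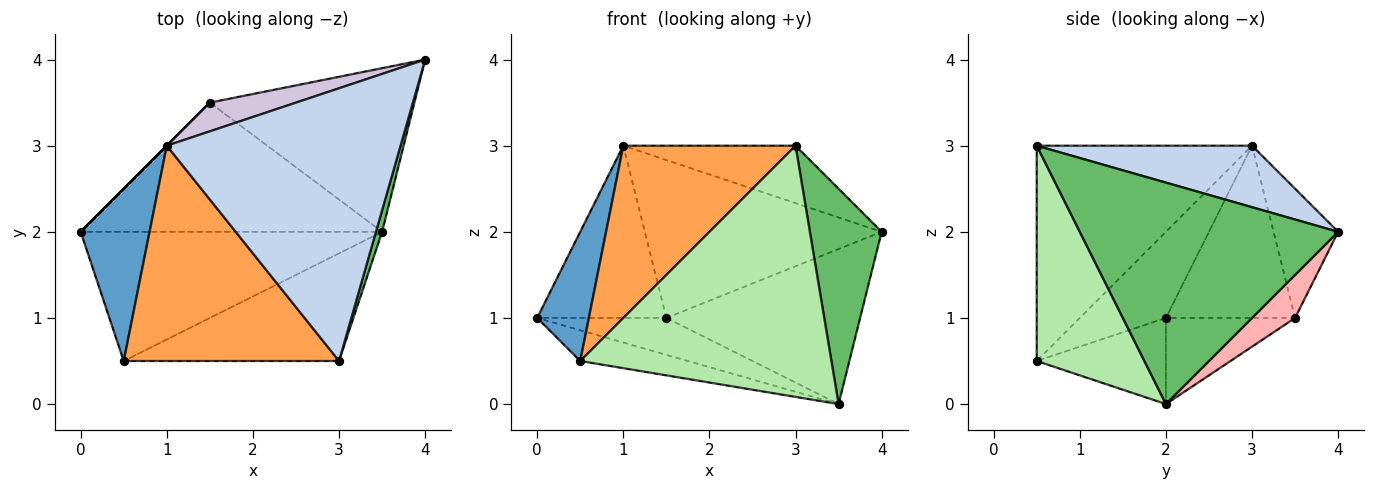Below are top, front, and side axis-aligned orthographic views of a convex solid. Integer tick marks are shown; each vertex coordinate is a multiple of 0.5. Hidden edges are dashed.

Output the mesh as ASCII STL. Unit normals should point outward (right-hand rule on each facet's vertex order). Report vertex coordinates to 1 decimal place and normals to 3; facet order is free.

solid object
 facet normal -0.707 -0.424 0.566
  outer loop
   vertex 1.0 3.0 3.0
   vertex 0.0 2.0 1.0
   vertex 0.5 0.5 0.5
  endloop
 endfacet
 facet normal 0.249 0.200 0.948
  outer loop
   vertex 3.0 0.5 3.0
   vertex 4.0 4.0 2.0
   vertex 1.0 3.0 3.0
  endloop
 endfacet
 facet normal -0.615 -0.492 0.615
  outer loop
   vertex 3.0 0.5 3.0
   vertex 1.0 3.0 3.0
   vertex 0.5 0.5 0.5
  endloop
 endfacet
 facet normal -0.268 0.223 -0.937
  outer loop
   vertex 3.5 2.0 0.0
   vertex 0.5 0.5 0.5
   vertex 0.0 2.0 1.0
  endloop
 endfacet
 facet normal 0.963 -0.268 0.027
  outer loop
   vertex 3.5 2.0 0.0
   vertex 4.0 4.0 2.0
   vertex 3.0 0.5 3.0
  endloop
 endfacet
 facet normal 0.367 -0.855 -0.367
  outer loop
   vertex 3.5 2.0 0.0
   vertex 3.0 0.5 3.0
   vertex 0.5 0.5 0.5
  endloop
 endfacet
 facet normal -0.265 0.265 -0.927
  outer loop
   vertex 1.5 3.5 1.0
   vertex 3.5 2.0 0.0
   vertex 0.0 2.0 1.0
  endloop
 endfacet
 facet normal 0.151 0.680 -0.718
  outer loop
   vertex 1.5 3.5 1.0
   vertex 4.0 4.0 2.0
   vertex 3.5 2.0 0.0
  endloop
 endfacet
 facet normal -0.707 0.707 0.000
  outer loop
   vertex 1.5 3.5 1.0
   vertex 0.0 2.0 1.0
   vertex 1.0 3.0 3.0
  endloop
 endfacet
 facet normal -0.259 0.950 0.173
  outer loop
   vertex 1.5 3.5 1.0
   vertex 1.0 3.0 3.0
   vertex 4.0 4.0 2.0
  endloop
 endfacet
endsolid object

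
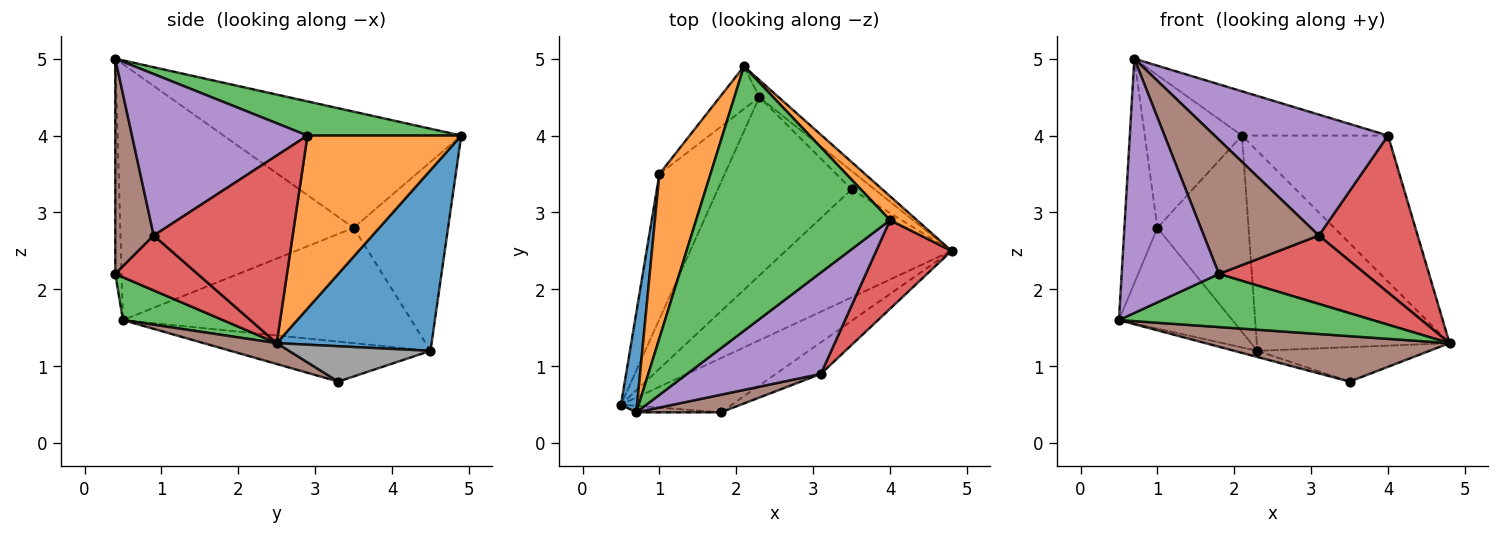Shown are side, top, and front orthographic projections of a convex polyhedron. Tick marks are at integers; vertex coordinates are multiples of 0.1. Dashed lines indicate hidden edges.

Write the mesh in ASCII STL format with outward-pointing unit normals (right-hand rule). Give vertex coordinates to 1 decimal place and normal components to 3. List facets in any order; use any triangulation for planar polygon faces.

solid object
 facet normal 0.625 0.778 -0.066
  outer loop
   vertex 2.3 4.5 1.2
   vertex 2.1 4.9 4.0
   vertex 4.8 2.5 1.3
  endloop
 endfacet
 facet normal 0.720 0.684 0.112
  outer loop
   vertex 4.0 2.9 4.0
   vertex 4.8 2.5 1.3
   vertex 2.1 4.9 4.0
  endloop
 endfacet
 facet normal 0.171 0.163 0.972
  outer loop
   vertex 4.0 2.9 4.0
   vertex 2.1 4.9 4.0
   vertex 0.7 0.4 5.0
  endloop
 endfacet
 facet normal 0.775 -0.551 0.311
  outer loop
   vertex 4.0 2.9 4.0
   vertex 3.1 0.9 2.7
   vertex 4.8 2.5 1.3
  endloop
 endfacet
 facet normal 0.613 -0.606 0.508
  outer loop
   vertex 4.0 2.9 4.0
   vertex 0.7 0.4 5.0
   vertex 3.1 0.9 2.7
  endloop
 endfacet
 facet normal 0.115 -0.385 -0.916
  outer loop
   vertex 3.5 3.3 0.8
   vertex 4.8 2.5 1.3
   vertex 0.5 0.5 1.6
  endloop
 endfacet
 facet normal -0.286 0.033 -0.958
  outer loop
   vertex 3.5 3.3 0.8
   vertex 0.5 0.5 1.6
   vertex 2.3 4.5 1.2
  endloop
 endfacet
 facet normal 0.586 0.714 -0.382
  outer loop
   vertex 3.5 3.3 0.8
   vertex 2.3 4.5 1.2
   vertex 4.8 2.5 1.3
  endloop
 endfacet
 facet normal -0.823 0.324 -0.466
  outer loop
   vertex 1.0 3.5 2.8
   vertex 2.3 4.5 1.2
   vertex 0.5 0.5 1.6
  endloop
 endfacet
 facet normal -0.712 0.687 -0.149
  outer loop
   vertex 1.0 3.5 2.8
   vertex 2.1 4.9 4.0
   vertex 2.3 4.5 1.2
  endloop
 endfacet
 facet normal -0.988 0.140 0.062
  outer loop
   vertex 1.0 3.5 2.8
   vertex 0.5 0.5 1.6
   vertex 0.7 0.4 5.0
  endloop
 endfacet
 facet normal -0.857 0.351 0.377
  outer loop
   vertex 1.0 3.5 2.8
   vertex 0.7 0.4 5.0
   vertex 2.1 4.9 4.0
  endloop
 endfacet
 facet normal 0.266 -0.675 -0.688
  outer loop
   vertex 1.8 0.4 2.2
   vertex 0.5 0.5 1.6
   vertex 4.8 2.5 1.3
  endloop
 endfacet
 facet normal 0.455 -0.809 -0.373
  outer loop
   vertex 1.8 0.4 2.2
   vertex 4.8 2.5 1.3
   vertex 3.1 0.9 2.7
  endloop
 endfacet
 facet normal -0.065 -0.998 -0.026
  outer loop
   vertex 1.8 0.4 2.2
   vertex 0.7 0.4 5.0
   vertex 0.5 0.5 1.6
  endloop
 endfacet
 facet normal 0.314 -0.941 0.124
  outer loop
   vertex 1.8 0.4 2.2
   vertex 3.1 0.9 2.7
   vertex 0.7 0.4 5.0
  endloop
 endfacet
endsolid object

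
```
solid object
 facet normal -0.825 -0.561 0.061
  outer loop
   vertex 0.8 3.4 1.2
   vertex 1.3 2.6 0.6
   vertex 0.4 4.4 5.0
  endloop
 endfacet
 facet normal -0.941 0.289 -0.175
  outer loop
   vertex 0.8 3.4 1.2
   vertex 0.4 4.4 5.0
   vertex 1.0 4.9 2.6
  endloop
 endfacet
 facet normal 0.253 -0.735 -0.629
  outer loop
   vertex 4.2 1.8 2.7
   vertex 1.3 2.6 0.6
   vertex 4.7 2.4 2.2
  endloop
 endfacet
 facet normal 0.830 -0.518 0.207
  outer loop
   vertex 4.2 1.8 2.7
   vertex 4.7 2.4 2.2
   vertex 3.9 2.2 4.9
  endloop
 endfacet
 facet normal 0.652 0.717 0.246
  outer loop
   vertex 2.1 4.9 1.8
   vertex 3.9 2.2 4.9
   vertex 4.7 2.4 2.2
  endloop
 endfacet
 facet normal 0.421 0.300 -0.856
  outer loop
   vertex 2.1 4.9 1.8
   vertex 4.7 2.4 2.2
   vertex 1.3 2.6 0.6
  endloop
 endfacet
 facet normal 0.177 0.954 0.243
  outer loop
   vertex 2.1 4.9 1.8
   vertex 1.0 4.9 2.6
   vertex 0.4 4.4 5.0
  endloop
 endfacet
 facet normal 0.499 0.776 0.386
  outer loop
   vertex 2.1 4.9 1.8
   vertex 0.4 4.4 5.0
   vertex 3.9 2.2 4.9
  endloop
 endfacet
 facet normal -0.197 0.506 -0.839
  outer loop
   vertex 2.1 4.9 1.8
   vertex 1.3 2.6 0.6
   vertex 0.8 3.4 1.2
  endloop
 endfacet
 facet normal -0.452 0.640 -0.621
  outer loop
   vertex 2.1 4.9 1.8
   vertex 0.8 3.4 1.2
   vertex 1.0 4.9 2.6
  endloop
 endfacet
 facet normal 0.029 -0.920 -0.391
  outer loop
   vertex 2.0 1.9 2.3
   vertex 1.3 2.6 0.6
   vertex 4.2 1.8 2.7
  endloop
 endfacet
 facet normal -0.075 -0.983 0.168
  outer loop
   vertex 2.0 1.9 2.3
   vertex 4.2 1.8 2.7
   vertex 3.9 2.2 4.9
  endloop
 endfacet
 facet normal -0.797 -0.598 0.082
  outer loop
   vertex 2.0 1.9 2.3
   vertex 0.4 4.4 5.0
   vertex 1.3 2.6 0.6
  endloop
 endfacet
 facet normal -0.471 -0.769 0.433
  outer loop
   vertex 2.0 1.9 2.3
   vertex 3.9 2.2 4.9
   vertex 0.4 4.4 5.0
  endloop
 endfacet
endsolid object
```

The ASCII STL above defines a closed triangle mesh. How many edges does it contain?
21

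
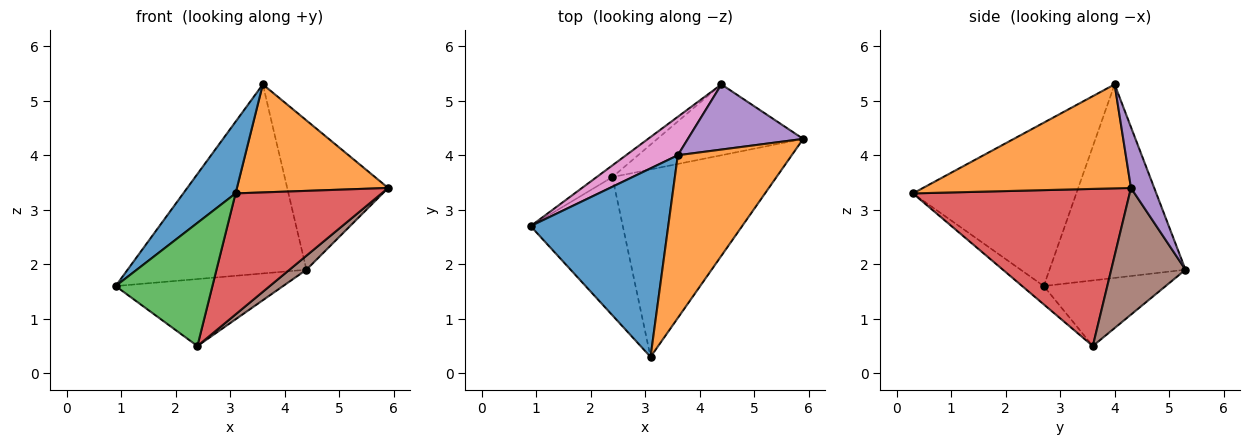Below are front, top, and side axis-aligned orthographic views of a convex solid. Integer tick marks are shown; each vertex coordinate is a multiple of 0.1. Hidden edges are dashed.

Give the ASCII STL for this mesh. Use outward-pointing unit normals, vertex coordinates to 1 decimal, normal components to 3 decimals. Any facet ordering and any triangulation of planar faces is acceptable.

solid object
 facet normal -0.743 -0.238 0.626
  outer loop
   vertex 3.6 4.0 5.3
   vertex 0.9 2.7 1.6
   vertex 3.1 0.3 3.3
  endloop
 endfacet
 facet normal 0.605 -0.440 0.663
  outer loop
   vertex 3.6 4.0 5.3
   vertex 3.1 0.3 3.3
   vertex 5.9 4.3 3.4
  endloop
 endfacet
 facet normal -0.147 -0.658 -0.739
  outer loop
   vertex 2.4 3.6 0.5
   vertex 3.1 0.3 3.3
   vertex 0.9 2.7 1.6
  endloop
 endfacet
 facet normal 0.627 -0.422 -0.655
  outer loop
   vertex 2.4 3.6 0.5
   vertex 5.9 4.3 3.4
   vertex 3.1 0.3 3.3
  endloop
 endfacet
 facet normal 0.206 0.897 0.391
  outer loop
   vertex 4.4 5.3 1.9
   vertex 3.6 4.0 5.3
   vertex 5.9 4.3 3.4
  endloop
 endfacet
 facet normal 0.648 -0.148 -0.747
  outer loop
   vertex 4.4 5.3 1.9
   vertex 5.9 4.3 3.4
   vertex 2.4 3.6 0.5
  endloop
 endfacet
 facet normal -0.597 0.786 0.160
  outer loop
   vertex 4.4 5.3 1.9
   vertex 0.9 2.7 1.6
   vertex 3.6 4.0 5.3
  endloop
 endfacet
 facet normal -0.583 0.801 -0.140
  outer loop
   vertex 4.4 5.3 1.9
   vertex 2.4 3.6 0.5
   vertex 0.9 2.7 1.6
  endloop
 endfacet
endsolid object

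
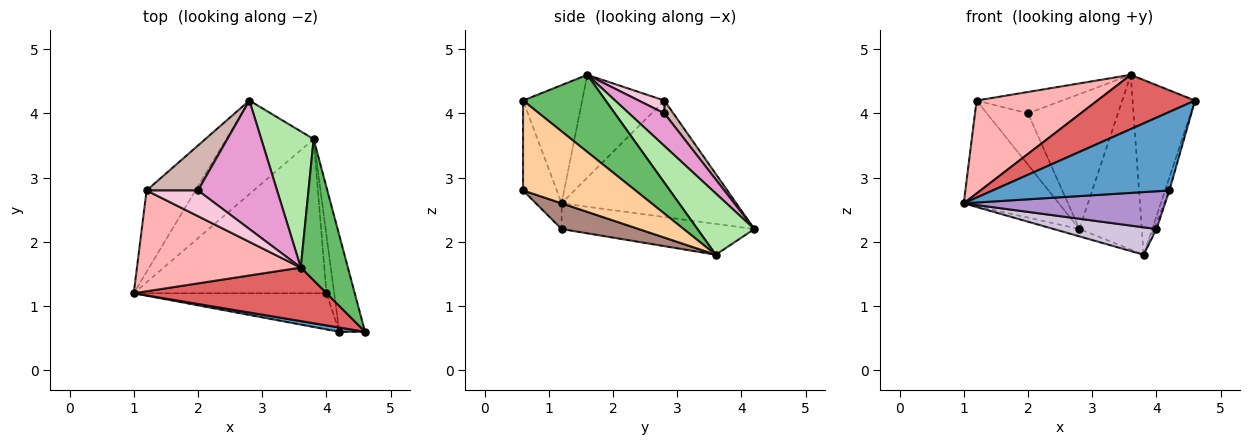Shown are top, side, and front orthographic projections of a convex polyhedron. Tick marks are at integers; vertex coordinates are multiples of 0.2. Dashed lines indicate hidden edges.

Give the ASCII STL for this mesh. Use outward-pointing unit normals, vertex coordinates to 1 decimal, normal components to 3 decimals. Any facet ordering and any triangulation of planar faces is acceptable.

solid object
 facet normal -0.187 -0.981 0.054
  outer loop
   vertex 4.2 0.6 2.8
   vertex 4.6 0.6 4.2
   vertex 1.0 1.2 2.6
  endloop
 endfacet
 facet normal -0.824 0.449 -0.345
  outer loop
   vertex 1.2 2.8 4.2
   vertex 2.8 4.2 2.2
   vertex 1.0 1.2 2.6
  endloop
 endfacet
 facet normal -0.332 0.074 -0.940
  outer loop
   vertex 3.8 3.6 1.8
   vertex 1.0 1.2 2.6
   vertex 2.8 4.2 2.2
  endloop
 endfacet
 facet normal 0.961 0.037 -0.275
  outer loop
   vertex 3.8 3.6 1.8
   vertex 4.6 0.6 4.2
   vertex 4.2 0.6 2.8
  endloop
 endfacet
 facet normal 0.717 0.542 0.438
  outer loop
   vertex 3.6 1.6 4.6
   vertex 4.6 0.6 4.2
   vertex 3.8 3.6 1.8
  endloop
 endfacet
 facet normal 0.584 0.640 0.499
  outer loop
   vertex 3.6 1.6 4.6
   vertex 3.8 3.6 1.8
   vertex 2.8 4.2 2.2
  endloop
 endfacet
 facet normal -0.396 -0.654 0.645
  outer loop
   vertex 3.6 1.6 4.6
   vertex 1.0 1.2 2.6
   vertex 4.6 0.6 4.2
  endloop
 endfacet
 facet normal -0.419 -0.615 0.668
  outer loop
   vertex 3.6 1.6 4.6
   vertex 1.2 2.8 4.2
   vertex 1.0 1.2 2.6
  endloop
 endfacet
 facet normal -0.092 -0.719 -0.689
  outer loop
   vertex 4.0 1.2 2.2
   vertex 4.2 0.6 2.8
   vertex 1.0 1.2 2.6
  endloop
 endfacet
 facet normal -0.130 -0.174 -0.976
  outer loop
   vertex 4.0 1.2 2.2
   vertex 1.0 1.2 2.6
   vertex 3.8 3.6 1.8
  endloop
 endfacet
 facet normal 0.957 0.032 -0.287
  outer loop
   vertex 4.0 1.2 2.2
   vertex 3.8 3.6 1.8
   vertex 4.2 0.6 2.8
  endloop
 endfacet
 facet normal 0.162 0.743 0.650
  outer loop
   vertex 2.0 2.8 4.0
   vertex 2.8 4.2 2.2
   vertex 1.2 2.8 4.2
  endloop
 endfacet
 facet normal 0.274 0.697 0.663
  outer loop
   vertex 2.0 2.8 4.0
   vertex 3.6 1.6 4.6
   vertex 2.8 4.2 2.2
  endloop
 endfacet
 facet normal 0.189 0.629 0.754
  outer loop
   vertex 2.0 2.8 4.0
   vertex 1.2 2.8 4.2
   vertex 3.6 1.6 4.6
  endloop
 endfacet
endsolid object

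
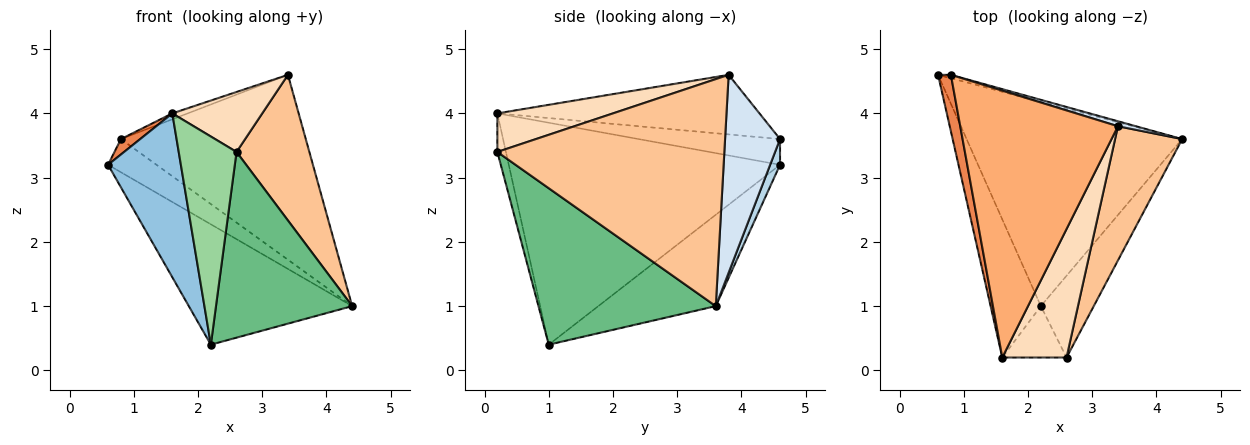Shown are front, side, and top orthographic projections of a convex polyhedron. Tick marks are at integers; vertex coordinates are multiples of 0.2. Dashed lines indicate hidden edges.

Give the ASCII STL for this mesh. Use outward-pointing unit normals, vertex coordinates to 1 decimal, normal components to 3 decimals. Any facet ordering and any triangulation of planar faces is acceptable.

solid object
 facet normal -0.343 0.477 -0.809
  outer loop
   vertex 2.2 1.0 0.4
   vertex 0.6 4.6 3.2
   vertex 4.4 3.6 1.0
  endloop
 endfacet
 facet normal -0.944 -0.253 -0.214
  outer loop
   vertex 2.2 1.0 0.4
   vertex 1.6 0.2 4.0
   vertex 0.6 4.6 3.2
  endloop
 endfacet
 facet normal 0.199 0.975 -0.099
  outer loop
   vertex 0.8 4.6 3.6
   vertex 4.4 3.6 1.0
   vertex 0.6 4.6 3.2
  endloop
 endfacet
 facet normal 0.285 0.958 0.026
  outer loop
   vertex 0.8 4.6 3.6
   vertex 3.4 3.8 4.6
   vertex 4.4 3.6 1.0
  endloop
 endfacet
 facet normal -0.888 -0.121 0.444
  outer loop
   vertex 0.8 4.6 3.6
   vertex 0.6 4.6 3.2
   vertex 1.6 0.2 4.0
  endloop
 endfacet
 facet normal -0.353 0.021 0.935
  outer loop
   vertex 0.8 4.6 3.6
   vertex 1.6 0.2 4.0
   vertex 3.4 3.8 4.6
  endloop
 endfacet
 facet normal 0.917 -0.294 0.271
  outer loop
   vertex 2.6 0.2 3.4
   vertex 4.4 3.6 1.0
   vertex 3.4 3.8 4.6
  endloop
 endfacet
 facet normal 0.478 -0.372 0.796
  outer loop
   vertex 2.6 0.2 3.4
   vertex 3.4 3.8 4.6
   vertex 1.6 0.2 4.0
  endloop
 endfacet
 facet normal 0.766 -0.588 -0.259
  outer loop
   vertex 2.6 0.2 3.4
   vertex 2.2 1.0 0.4
   vertex 4.4 3.6 1.0
  endloop
 endfacet
 facet normal -0.142 -0.961 -0.237
  outer loop
   vertex 2.6 0.2 3.4
   vertex 1.6 0.2 4.0
   vertex 2.2 1.0 0.4
  endloop
 endfacet
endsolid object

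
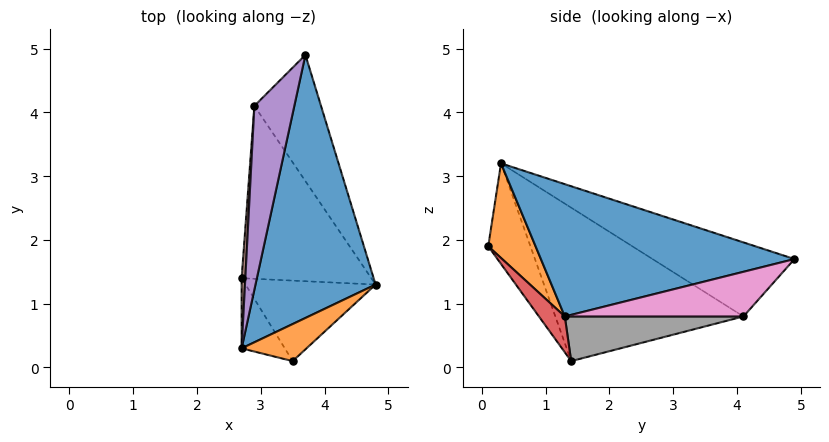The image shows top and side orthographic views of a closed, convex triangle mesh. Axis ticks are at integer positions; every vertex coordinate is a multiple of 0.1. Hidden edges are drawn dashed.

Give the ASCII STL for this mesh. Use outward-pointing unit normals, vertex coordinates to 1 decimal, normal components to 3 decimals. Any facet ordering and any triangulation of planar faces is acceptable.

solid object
 facet normal 0.739 0.058 0.671
  outer loop
   vertex 3.7 4.9 1.7
   vertex 2.7 0.3 3.2
   vertex 4.8 1.3 0.8
  endloop
 endfacet
 facet normal 0.772 -0.351 0.529
  outer loop
   vertex 3.5 0.1 1.9
   vertex 4.8 1.3 0.8
   vertex 2.7 0.3 3.2
  endloop
 endfacet
 facet normal -0.615 -0.743 -0.264
  outer loop
   vertex 3.5 0.1 1.9
   vertex 2.7 0.3 3.2
   vertex 2.7 1.4 0.1
  endloop
 endfacet
 facet normal 0.172 -0.761 -0.626
  outer loop
   vertex 3.5 0.1 1.9
   vertex 2.7 1.4 0.1
   vertex 4.8 1.3 0.8
  endloop
 endfacet
 facet normal -0.832 0.327 0.449
  outer loop
   vertex 2.9 4.1 0.8
   vertex 2.7 0.3 3.2
   vertex 3.7 4.9 1.7
  endloop
 endfacet
 facet normal -0.997 0.068 0.024
  outer loop
   vertex 2.9 4.1 0.8
   vertex 2.7 1.4 0.1
   vertex 2.7 0.3 3.2
  endloop
 endfacet
 facet normal 0.521 0.353 -0.777
  outer loop
   vertex 2.9 4.1 0.8
   vertex 3.7 4.9 1.7
   vertex 4.8 1.3 0.8
  endloop
 endfacet
 facet normal 0.318 0.216 -0.923
  outer loop
   vertex 2.9 4.1 0.8
   vertex 4.8 1.3 0.8
   vertex 2.7 1.4 0.1
  endloop
 endfacet
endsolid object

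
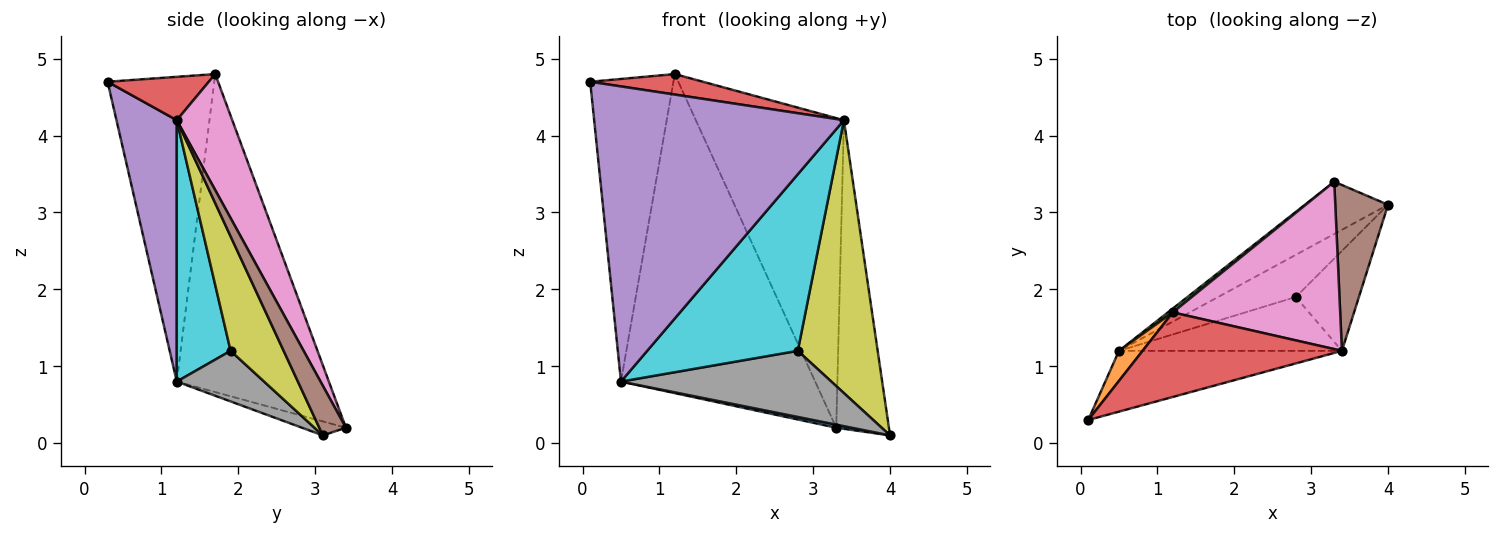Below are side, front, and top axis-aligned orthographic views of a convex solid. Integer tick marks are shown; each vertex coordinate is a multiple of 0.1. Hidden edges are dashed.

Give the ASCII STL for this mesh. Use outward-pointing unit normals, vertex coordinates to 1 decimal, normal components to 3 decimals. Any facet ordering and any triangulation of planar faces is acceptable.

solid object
 facet normal -0.165 -0.058 -0.985
  outer loop
   vertex 0.5 1.2 0.8
   vertex 3.3 3.4 0.2
   vertex 4.0 3.1 0.1
  endloop
 endfacet
 facet normal -0.787 0.614 0.061
  outer loop
   vertex 0.5 1.2 0.8
   vertex 0.1 0.3 4.7
   vertex 1.2 1.7 4.8
  endloop
 endfacet
 facet normal -0.617 0.787 0.009
  outer loop
   vertex 0.5 1.2 0.8
   vertex 1.2 1.7 4.8
   vertex 3.3 3.4 0.2
  endloop
 endfacet
 facet normal 0.207 -0.231 0.951
  outer loop
   vertex 3.4 1.2 4.2
   vertex 1.2 1.7 4.8
   vertex 0.1 0.3 4.7
  endloop
 endfacet
 facet normal 0.230 -0.953 -0.196
  outer loop
   vertex 3.4 1.2 4.2
   vertex 0.1 0.3 4.7
   vertex 0.5 1.2 0.8
  endloop
 endfacet
 facet normal 0.407 0.805 0.432
  outer loop
   vertex 3.4 1.2 4.2
   vertex 4.0 3.1 0.1
   vertex 3.3 3.4 0.2
  endloop
 endfacet
 facet normal 0.313 0.835 0.452
  outer loop
   vertex 3.4 1.2 4.2
   vertex 3.3 3.4 0.2
   vertex 1.2 1.7 4.8
  endloop
 endfacet
 facet normal 0.330 -0.796 -0.508
  outer loop
   vertex 2.8 1.9 1.2
   vertex 0.5 1.2 0.8
   vertex 4.0 3.1 0.1
  endloop
 endfacet
 facet normal 0.529 -0.797 -0.292
  outer loop
   vertex 2.8 1.9 1.2
   vertex 4.0 3.1 0.1
   vertex 3.4 1.2 4.2
  endloop
 endfacet
 facet normal 0.323 -0.905 -0.276
  outer loop
   vertex 2.8 1.9 1.2
   vertex 3.4 1.2 4.2
   vertex 0.5 1.2 0.8
  endloop
 endfacet
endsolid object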